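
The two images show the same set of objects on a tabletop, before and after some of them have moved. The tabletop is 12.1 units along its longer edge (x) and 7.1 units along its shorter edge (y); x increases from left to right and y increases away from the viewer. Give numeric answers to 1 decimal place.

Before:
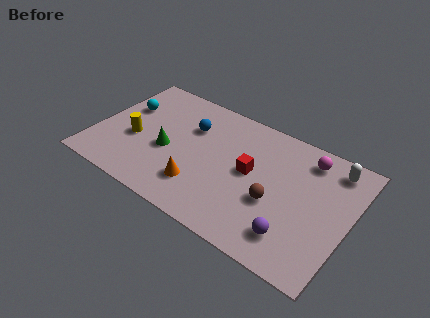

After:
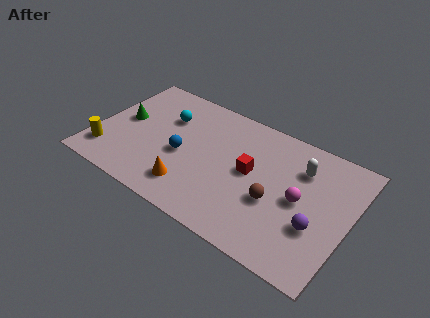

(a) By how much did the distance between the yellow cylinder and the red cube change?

+1.4

They were about 5.6 units apart before and 7.0 after — 1.4 units further apart.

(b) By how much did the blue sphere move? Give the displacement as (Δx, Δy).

(-0.1, -1.8)

The blue sphere started near (4.3, 4.9) and ended near (4.2, 3.1).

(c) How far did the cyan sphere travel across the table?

2.0

The cyan sphere was near (1.1, 4.6) before and (3.1, 4.9) after, so it travelled √(2.0² + 0.3²) ≈ 2.0 units.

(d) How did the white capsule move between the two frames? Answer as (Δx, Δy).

(-1.4, -0.8)

From the two frames, the white capsule sits at roughly (11.0, 6.0) before and (9.6, 5.2) after.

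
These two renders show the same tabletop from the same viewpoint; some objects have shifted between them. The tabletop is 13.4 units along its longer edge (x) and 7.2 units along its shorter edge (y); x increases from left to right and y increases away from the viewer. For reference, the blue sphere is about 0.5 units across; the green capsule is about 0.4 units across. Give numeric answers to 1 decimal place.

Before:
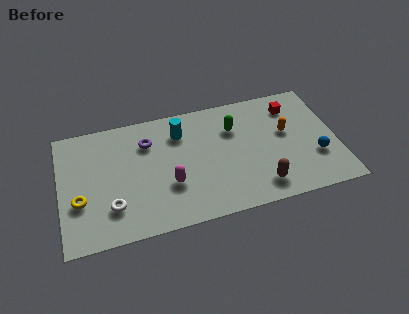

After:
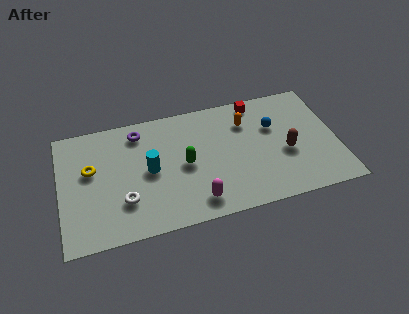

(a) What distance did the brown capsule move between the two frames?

2.2

The brown capsule moved from about (9.5, 1.3) to (10.9, 3.0), a distance of √(1.4² + 1.7²) ≈ 2.2.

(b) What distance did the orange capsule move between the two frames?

2.2

From (11.0, 4.2) to (9.1, 5.3), the orange capsule covered √(1.9² + 1.1²) ≈ 2.2 units.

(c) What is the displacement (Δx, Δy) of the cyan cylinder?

(-1.6, -1.9)

The cyan cylinder was at about (5.9, 5.5) and moved to about (4.3, 3.6).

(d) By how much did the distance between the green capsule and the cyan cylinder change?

-0.9

They were about 2.6 units apart before and 1.7 after — 0.9 units closer together.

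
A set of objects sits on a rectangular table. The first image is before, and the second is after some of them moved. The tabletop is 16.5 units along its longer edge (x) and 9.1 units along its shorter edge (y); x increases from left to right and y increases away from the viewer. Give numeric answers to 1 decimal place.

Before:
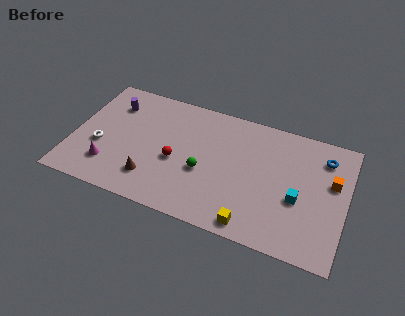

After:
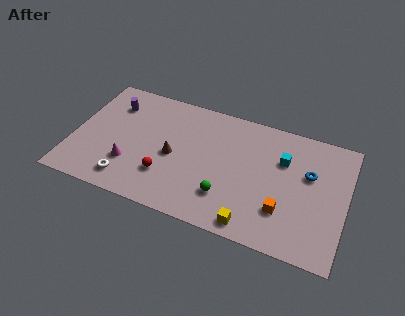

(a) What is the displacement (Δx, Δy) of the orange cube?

(-2.7, -3.0)

The orange cube was at about (15.6, 5.6) and moved to about (12.9, 2.6).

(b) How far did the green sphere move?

2.0

The green sphere was near (8.0, 3.7) before and (9.5, 2.4) after, so it travelled √(1.5² + 1.3²) ≈ 2.0 units.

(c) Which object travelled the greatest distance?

the orange cube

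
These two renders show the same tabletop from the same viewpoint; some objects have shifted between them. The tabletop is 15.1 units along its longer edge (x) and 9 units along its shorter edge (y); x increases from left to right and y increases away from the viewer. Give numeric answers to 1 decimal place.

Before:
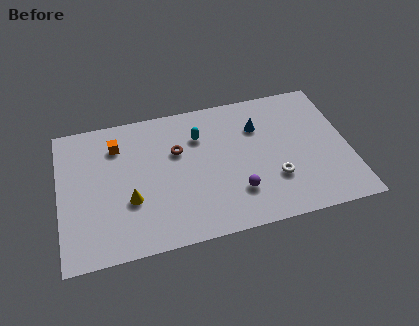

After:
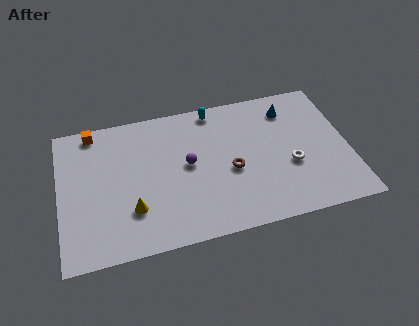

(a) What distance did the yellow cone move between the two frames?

0.6

The yellow cone was near (3.6, 3.2) before and (3.7, 2.6) after, so it travelled √(0.1² + 0.6²) ≈ 0.6 units.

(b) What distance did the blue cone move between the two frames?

1.9

From (10.5, 6.4) to (12.2, 7.2), the blue cone covered √(1.7² + 0.8²) ≈ 1.9 units.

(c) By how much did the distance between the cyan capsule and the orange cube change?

+2.1

Before: roughly 4.3 units apart; after: 6.4. That's 2.1 units further apart.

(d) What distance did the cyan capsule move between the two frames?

1.8

The cyan capsule moved from about (7.4, 6.5) to (8.3, 8.1), a distance of √(0.9² + 1.6²) ≈ 1.8.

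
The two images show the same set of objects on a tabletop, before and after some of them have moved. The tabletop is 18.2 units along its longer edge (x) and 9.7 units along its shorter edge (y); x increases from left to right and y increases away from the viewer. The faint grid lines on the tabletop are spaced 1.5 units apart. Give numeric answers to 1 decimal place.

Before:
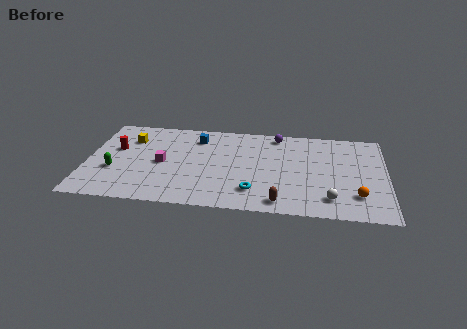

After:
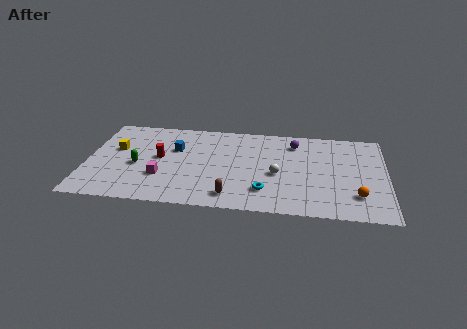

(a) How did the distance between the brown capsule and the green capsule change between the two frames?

-4.0

The distance was about 10.4 in the first image and 6.4 in the second, so they moved 4.0 units closer together.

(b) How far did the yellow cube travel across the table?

1.4

From (2.5, 7.1) to (1.7, 5.9), the yellow cube covered √(0.8² + 1.2²) ≈ 1.4 units.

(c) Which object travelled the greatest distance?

the white sphere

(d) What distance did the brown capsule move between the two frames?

2.9

From (11.8, 1.2) to (8.9, 1.5), the brown capsule covered √(2.9² + 0.3²) ≈ 2.9 units.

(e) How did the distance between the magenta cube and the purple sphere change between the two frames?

+1.3

They were about 8.0 units apart before and 9.3 after — 1.3 units further apart.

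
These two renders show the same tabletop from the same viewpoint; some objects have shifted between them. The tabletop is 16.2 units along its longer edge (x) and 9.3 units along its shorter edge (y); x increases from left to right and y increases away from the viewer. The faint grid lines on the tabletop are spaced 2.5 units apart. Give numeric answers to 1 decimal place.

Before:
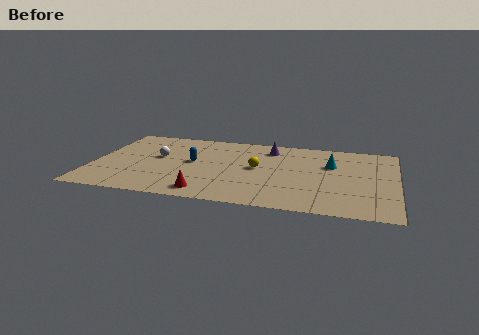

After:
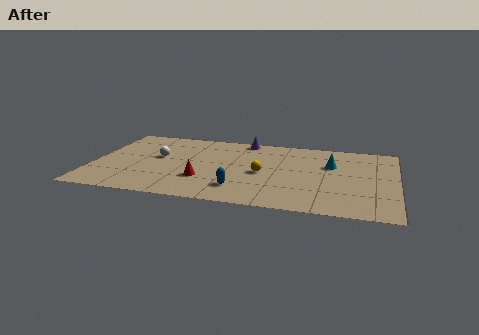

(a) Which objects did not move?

the white sphere and the cyan cone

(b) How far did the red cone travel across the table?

1.6

The red cone moved from about (6.3, 1.3) to (6.0, 2.9), a distance of √(0.3² + 1.6²) ≈ 1.6.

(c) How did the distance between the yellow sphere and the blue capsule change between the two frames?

-1.0

Before: roughly 3.5 units apart; after: 2.5. That's 1.0 units closer together.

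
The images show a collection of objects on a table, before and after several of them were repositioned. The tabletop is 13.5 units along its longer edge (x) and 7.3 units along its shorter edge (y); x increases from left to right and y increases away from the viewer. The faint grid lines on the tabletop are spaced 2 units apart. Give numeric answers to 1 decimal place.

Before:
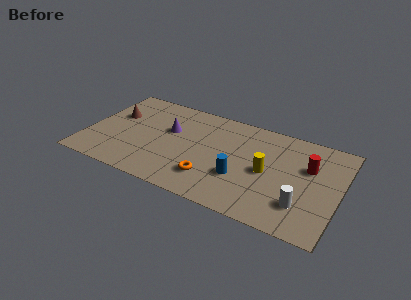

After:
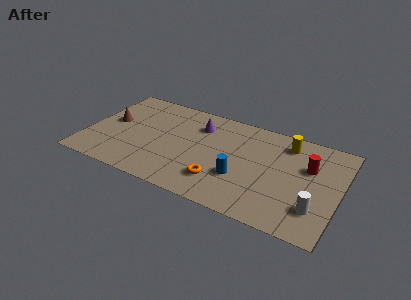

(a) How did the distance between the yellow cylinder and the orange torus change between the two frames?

+1.9

They were about 3.3 units apart before and 5.2 after — 1.9 units further apart.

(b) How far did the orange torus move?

0.5

The orange torus was near (6.9, 1.8) before and (7.4, 1.8) after, so it travelled √(0.5² + 0.0²) ≈ 0.5 units.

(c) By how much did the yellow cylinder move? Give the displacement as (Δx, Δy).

(0.8, 2.5)

From the two frames, the yellow cylinder sits at roughly (9.7, 3.5) before and (10.5, 6.0) after.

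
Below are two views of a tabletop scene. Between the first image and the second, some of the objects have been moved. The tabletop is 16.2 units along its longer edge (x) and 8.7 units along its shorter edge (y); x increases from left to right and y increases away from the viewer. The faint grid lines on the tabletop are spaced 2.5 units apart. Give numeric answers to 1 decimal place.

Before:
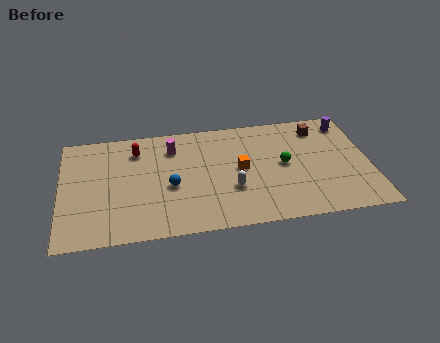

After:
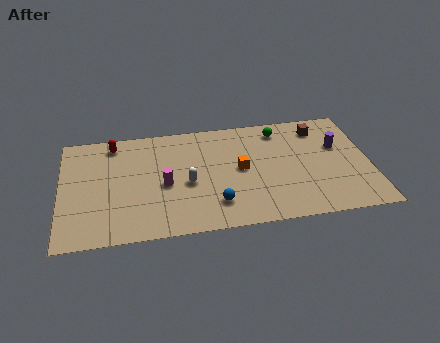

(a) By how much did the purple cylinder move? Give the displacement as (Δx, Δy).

(-0.6, -1.8)

The purple cylinder was at about (15.2, 7.3) and moved to about (14.6, 5.5).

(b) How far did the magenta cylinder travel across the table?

2.8

From (5.9, 6.7) to (5.4, 3.9), the magenta cylinder covered √(0.5² + 2.8²) ≈ 2.8 units.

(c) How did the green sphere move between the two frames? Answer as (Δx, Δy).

(-0.1, 2.8)

From the two frames, the green sphere sits at roughly (11.7, 4.5) before and (11.6, 7.3) after.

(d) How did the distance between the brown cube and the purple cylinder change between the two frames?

+0.3

The distance was about 1.5 in the first image and 1.8 in the second, so they moved 0.3 units further apart.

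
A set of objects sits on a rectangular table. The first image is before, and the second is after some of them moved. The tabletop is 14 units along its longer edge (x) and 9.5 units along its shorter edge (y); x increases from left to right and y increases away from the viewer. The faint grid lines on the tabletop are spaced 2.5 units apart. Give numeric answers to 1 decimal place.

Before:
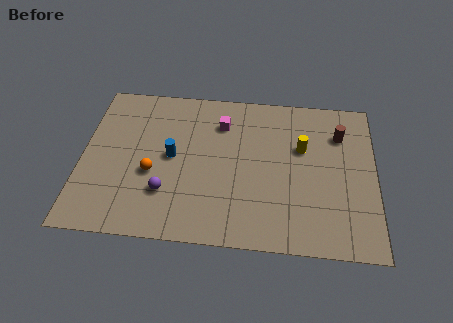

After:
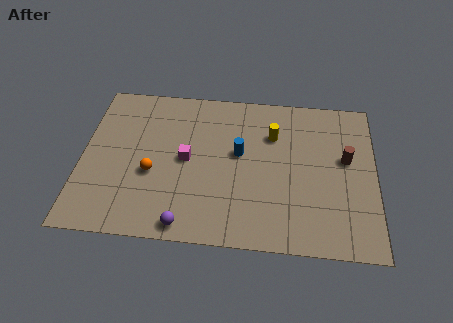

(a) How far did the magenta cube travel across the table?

2.9

The magenta cube moved from about (6.6, 7.2) to (5.0, 4.8), a distance of √(1.6² + 2.4²) ≈ 2.9.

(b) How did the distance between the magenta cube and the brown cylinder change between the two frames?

+1.9

The distance was about 5.7 in the first image and 7.6 in the second, so they moved 1.9 units further apart.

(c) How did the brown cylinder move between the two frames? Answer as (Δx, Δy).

(0.3, -1.5)

The brown cylinder started near (12.3, 7.0) and ended near (12.6, 5.5).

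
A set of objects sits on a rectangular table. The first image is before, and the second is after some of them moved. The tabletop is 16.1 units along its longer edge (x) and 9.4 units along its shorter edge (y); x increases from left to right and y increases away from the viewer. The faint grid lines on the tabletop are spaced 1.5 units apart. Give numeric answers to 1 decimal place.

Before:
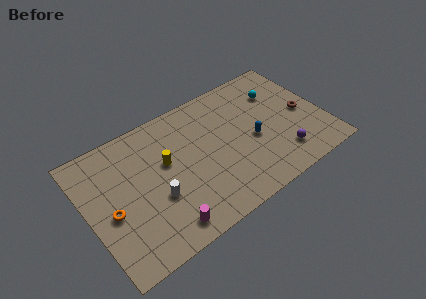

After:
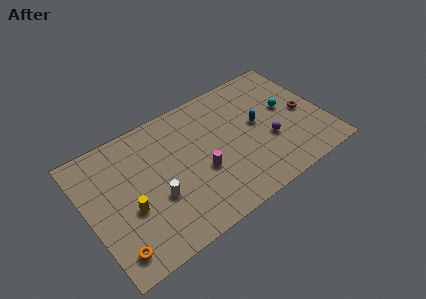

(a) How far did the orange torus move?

2.6

The orange torus moved from about (1.4, 4.1) to (1.2, 1.5), a distance of √(0.2² + 2.6²) ≈ 2.6.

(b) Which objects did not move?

the brown torus and the white cylinder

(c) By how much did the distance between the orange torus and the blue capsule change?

+1.3

They were about 9.8 units apart before and 11.1 after — 1.3 units further apart.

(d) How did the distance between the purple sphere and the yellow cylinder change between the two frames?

+1.4

Before: roughly 8.2 units apart; after: 9.6. That's 1.4 units further apart.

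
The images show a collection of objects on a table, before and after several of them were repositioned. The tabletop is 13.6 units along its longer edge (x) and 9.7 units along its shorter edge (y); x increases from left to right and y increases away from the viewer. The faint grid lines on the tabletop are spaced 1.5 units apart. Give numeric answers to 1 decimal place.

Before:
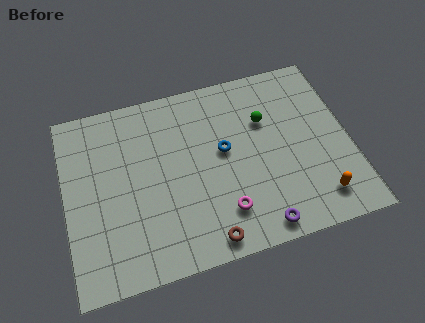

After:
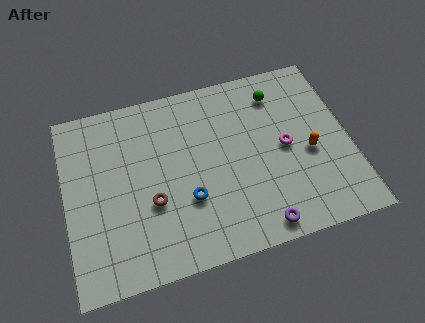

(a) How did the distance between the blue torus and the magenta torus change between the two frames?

+1.8

They were about 3.2 units apart before and 5.0 after — 1.8 units further apart.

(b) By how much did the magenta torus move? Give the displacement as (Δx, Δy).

(3.2, 2.6)

The magenta torus started near (7.3, 2.2) and ended near (10.5, 4.8).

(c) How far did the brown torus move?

3.5

From (6.4, 1.0) to (4.0, 3.6), the brown torus covered √(2.4² + 2.6²) ≈ 3.5 units.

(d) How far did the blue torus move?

2.8

From (7.6, 5.4) to (5.7, 3.3), the blue torus covered √(1.9² + 2.1²) ≈ 2.8 units.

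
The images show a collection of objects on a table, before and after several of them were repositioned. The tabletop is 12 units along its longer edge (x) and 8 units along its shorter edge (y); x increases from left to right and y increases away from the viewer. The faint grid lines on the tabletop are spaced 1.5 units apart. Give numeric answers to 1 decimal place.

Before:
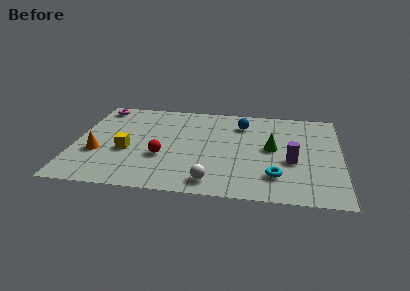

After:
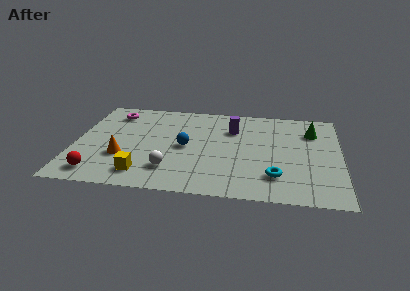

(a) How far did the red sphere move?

3.3

The red sphere was near (4.0, 2.9) before and (1.2, 1.2) after, so it travelled √(2.8² + 1.7²) ≈ 3.3 units.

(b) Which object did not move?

the cyan torus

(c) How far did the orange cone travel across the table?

1.1

The orange cone was near (1.1, 2.9) before and (2.2, 2.7) after, so it travelled √(1.1² + 0.2²) ≈ 1.1 units.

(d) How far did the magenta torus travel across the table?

0.9

The magenta torus moved from about (0.9, 7.0) to (1.6, 6.5), a distance of √(0.7² + 0.5²) ≈ 0.9.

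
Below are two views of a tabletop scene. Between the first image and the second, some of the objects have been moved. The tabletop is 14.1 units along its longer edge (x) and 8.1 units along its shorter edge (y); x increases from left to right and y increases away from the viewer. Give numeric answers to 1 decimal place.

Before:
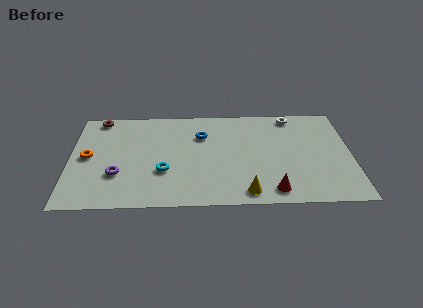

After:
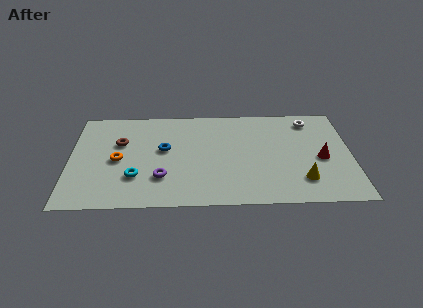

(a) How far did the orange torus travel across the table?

1.5

The orange torus moved from about (0.9, 4.1) to (2.4, 3.8), a distance of √(1.5² + 0.3²) ≈ 1.5.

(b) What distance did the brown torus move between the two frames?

2.4

The brown torus moved from about (1.4, 7.3) to (2.5, 5.2), a distance of √(1.1² + 2.1²) ≈ 2.4.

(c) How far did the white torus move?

1.0

The white torus moved from about (11.2, 7.2) to (12.1, 6.8), a distance of √(0.9² + 0.4²) ≈ 1.0.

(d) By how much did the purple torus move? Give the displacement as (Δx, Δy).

(2.2, -0.3)

The purple torus started near (2.4, 2.6) and ended near (4.6, 2.3).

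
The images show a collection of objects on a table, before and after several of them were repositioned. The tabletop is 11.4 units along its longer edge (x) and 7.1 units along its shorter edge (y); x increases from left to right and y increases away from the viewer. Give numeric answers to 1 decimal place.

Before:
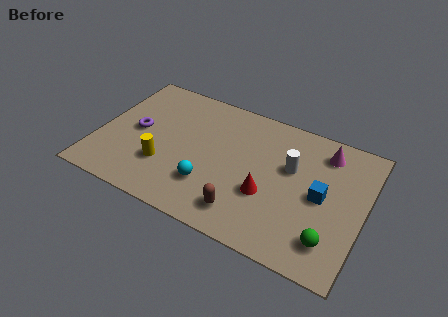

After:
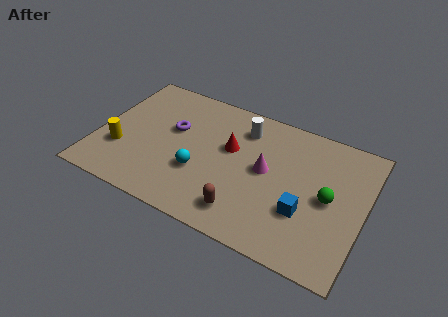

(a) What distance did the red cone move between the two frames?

2.5

The red cone moved from about (7.4, 2.6) to (5.6, 4.3), a distance of √(1.8² + 1.7²) ≈ 2.5.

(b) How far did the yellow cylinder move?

1.9

The yellow cylinder moved from about (3.0, 2.2) to (1.1, 2.3), a distance of √(1.9² + 0.1²) ≈ 1.9.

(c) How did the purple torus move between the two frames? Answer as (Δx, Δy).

(1.5, 0.7)

The purple torus started near (1.6, 3.6) and ended near (3.1, 4.3).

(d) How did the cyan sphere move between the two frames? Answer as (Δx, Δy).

(-0.5, 0.5)

The cyan sphere was at about (5.0, 2.0) and moved to about (4.5, 2.5).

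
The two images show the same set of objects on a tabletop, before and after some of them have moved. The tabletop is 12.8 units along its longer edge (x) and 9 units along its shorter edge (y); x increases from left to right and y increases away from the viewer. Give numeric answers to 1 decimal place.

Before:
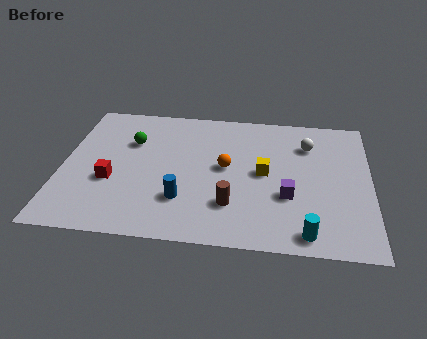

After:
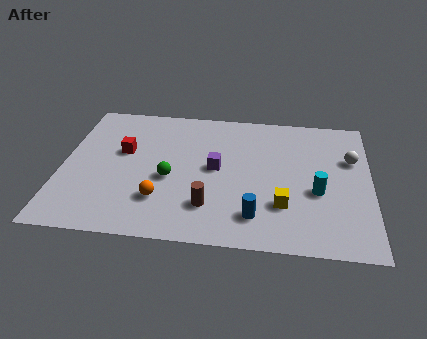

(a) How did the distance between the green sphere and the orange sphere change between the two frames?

-2.8

The distance was about 4.2 in the first image and 1.4 in the second, so they moved 2.8 units closer together.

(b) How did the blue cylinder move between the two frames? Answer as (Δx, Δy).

(3.0, -0.7)

From the two frames, the blue cylinder sits at roughly (5.1, 2.5) before and (8.1, 1.8) after.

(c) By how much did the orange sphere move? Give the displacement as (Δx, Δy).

(-2.6, -2.4)

The orange sphere was at about (6.8, 4.8) and moved to about (4.2, 2.4).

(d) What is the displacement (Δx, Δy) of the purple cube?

(-3.0, 1.5)

From the two frames, the purple cube sits at roughly (9.4, 3.2) before and (6.4, 4.7) after.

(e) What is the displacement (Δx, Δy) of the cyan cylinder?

(0.4, 2.6)

From the two frames, the cyan cylinder sits at roughly (10.2, 1.0) before and (10.6, 3.6) after.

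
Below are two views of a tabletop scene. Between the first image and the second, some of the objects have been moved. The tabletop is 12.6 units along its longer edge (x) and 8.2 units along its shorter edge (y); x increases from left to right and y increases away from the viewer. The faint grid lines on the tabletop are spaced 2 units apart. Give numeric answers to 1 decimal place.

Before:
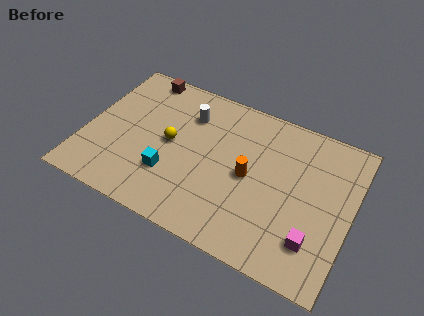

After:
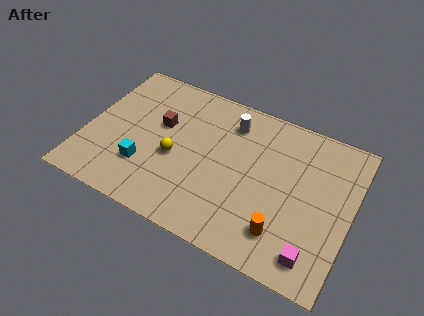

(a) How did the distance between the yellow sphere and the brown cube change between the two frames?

-2.0

The distance was about 3.7 in the first image and 1.7 in the second, so they moved 2.0 units closer together.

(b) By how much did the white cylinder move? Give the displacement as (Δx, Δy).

(2.0, 0.4)

From the two frames, the white cylinder sits at roughly (4.6, 6.1) before and (6.6, 6.5) after.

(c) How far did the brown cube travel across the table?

2.7

From (2.1, 7.4) to (3.4, 5.0), the brown cube covered √(1.3² + 2.4²) ≈ 2.7 units.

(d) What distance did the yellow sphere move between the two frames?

0.8

The yellow sphere was near (4.0, 4.2) before and (4.3, 3.5) after, so it travelled √(0.3² + 0.7²) ≈ 0.8 units.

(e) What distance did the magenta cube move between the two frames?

0.7

The magenta cube moved from about (11.1, 2.0) to (11.2, 1.3), a distance of √(0.1² + 0.7²) ≈ 0.7.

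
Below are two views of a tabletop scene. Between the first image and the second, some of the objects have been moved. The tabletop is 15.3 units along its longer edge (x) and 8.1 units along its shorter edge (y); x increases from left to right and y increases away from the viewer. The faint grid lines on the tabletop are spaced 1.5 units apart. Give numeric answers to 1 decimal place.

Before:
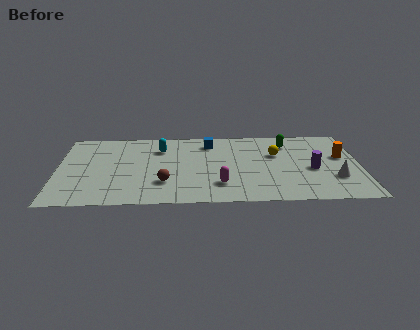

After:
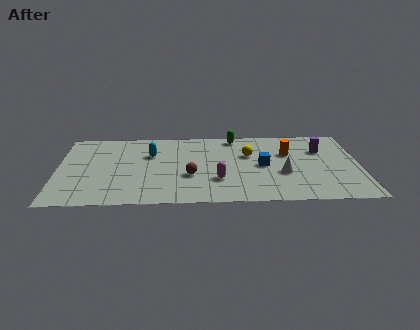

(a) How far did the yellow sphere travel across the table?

1.4

From (11.1, 5.2) to (9.7, 5.2), the yellow sphere covered √(1.4² + 0.0²) ≈ 1.4 units.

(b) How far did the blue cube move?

3.7

The blue cube moved from about (7.7, 6.6) to (10.4, 4.0), a distance of √(2.7² + 2.6²) ≈ 3.7.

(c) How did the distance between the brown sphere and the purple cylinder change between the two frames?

-0.4

The distance was about 7.6 in the first image and 7.2 in the second, so they moved 0.4 units closer together.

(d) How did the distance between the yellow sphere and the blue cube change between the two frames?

-2.3

The distance was about 3.7 in the first image and 1.4 in the second, so they moved 2.3 units closer together.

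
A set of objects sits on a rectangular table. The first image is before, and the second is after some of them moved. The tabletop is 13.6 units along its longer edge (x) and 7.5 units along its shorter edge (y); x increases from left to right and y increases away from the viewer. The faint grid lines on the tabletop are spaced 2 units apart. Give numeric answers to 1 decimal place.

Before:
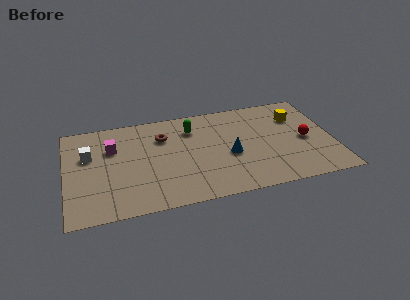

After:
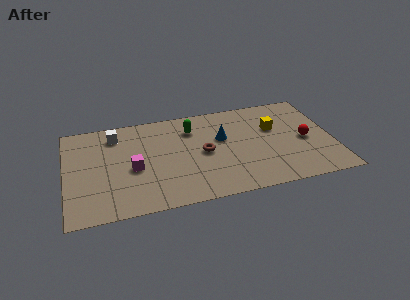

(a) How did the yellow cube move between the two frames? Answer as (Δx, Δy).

(-1.2, -0.6)

The yellow cube was at about (11.9, 5.4) and moved to about (10.7, 4.8).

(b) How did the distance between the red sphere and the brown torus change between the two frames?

-2.2

Before: roughly 7.4 units apart; after: 5.2. That's 2.2 units closer together.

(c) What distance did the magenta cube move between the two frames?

2.1

The magenta cube was near (2.4, 5.1) before and (3.4, 3.3) after, so it travelled √(1.0² + 1.8²) ≈ 2.1 units.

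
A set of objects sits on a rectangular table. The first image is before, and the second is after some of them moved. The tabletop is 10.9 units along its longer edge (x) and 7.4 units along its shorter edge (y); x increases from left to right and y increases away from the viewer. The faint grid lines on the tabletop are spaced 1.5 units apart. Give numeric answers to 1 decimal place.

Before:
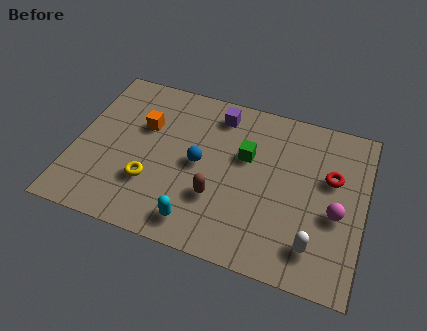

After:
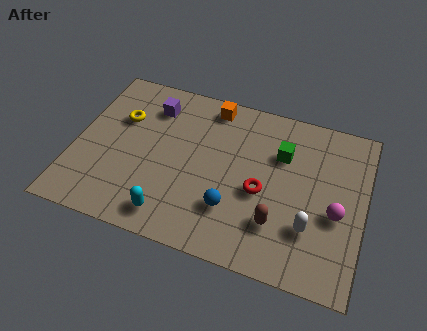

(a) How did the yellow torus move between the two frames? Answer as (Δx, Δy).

(-1.4, 2.6)

From the two frames, the yellow torus sits at roughly (3.0, 2.3) before and (1.6, 4.9) after.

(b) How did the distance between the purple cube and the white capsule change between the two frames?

+1.1

The distance was about 6.2 in the first image and 7.3 in the second, so they moved 1.1 units further apart.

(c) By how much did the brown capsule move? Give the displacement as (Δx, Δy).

(2.3, -0.4)

The brown capsule started near (5.5, 2.4) and ended near (7.8, 2.0).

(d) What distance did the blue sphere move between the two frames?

2.1

The blue sphere moved from about (4.7, 3.7) to (6.1, 2.1), a distance of √(1.4² + 1.6²) ≈ 2.1.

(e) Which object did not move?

the magenta sphere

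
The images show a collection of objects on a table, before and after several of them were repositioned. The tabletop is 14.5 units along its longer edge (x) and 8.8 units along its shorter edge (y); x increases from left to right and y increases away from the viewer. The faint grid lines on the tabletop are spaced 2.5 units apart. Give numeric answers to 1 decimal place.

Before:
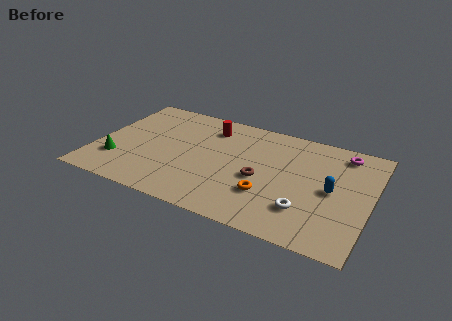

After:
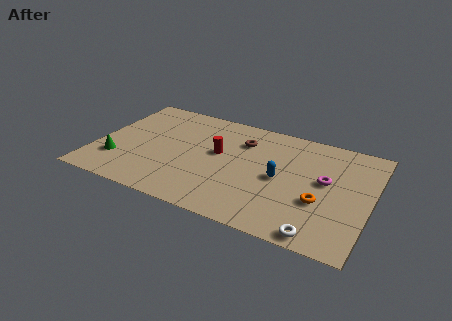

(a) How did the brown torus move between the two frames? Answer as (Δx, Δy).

(-1.3, 2.7)

The brown torus started near (8.8, 3.8) and ended near (7.5, 6.5).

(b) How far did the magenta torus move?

2.7

The magenta torus was near (12.8, 7.5) before and (12.1, 4.9) after, so it travelled √(0.7² + 2.6²) ≈ 2.7 units.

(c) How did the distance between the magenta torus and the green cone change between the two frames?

-1.5

They were about 12.6 units apart before and 11.1 after — 1.5 units closer together.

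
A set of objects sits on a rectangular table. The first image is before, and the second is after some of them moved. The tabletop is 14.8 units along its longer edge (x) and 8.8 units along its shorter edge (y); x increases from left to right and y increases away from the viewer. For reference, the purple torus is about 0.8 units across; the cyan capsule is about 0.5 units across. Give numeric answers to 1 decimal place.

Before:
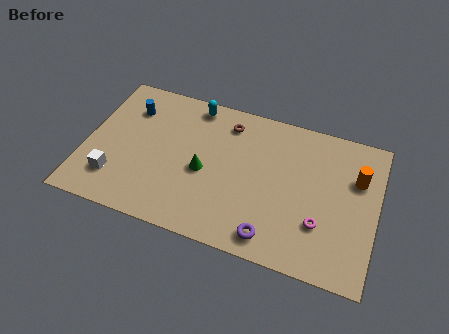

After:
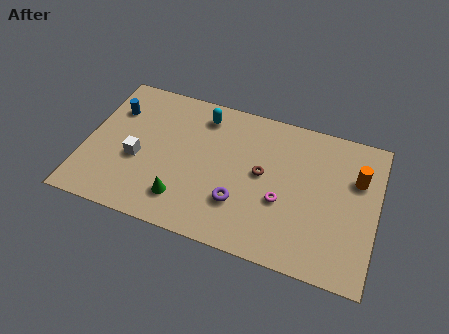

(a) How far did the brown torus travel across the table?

3.2

From (7.0, 7.2) to (9.0, 4.7), the brown torus covered √(2.0² + 2.5²) ≈ 3.2 units.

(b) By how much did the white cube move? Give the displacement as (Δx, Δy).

(1.0, 1.5)

From the two frames, the white cube sits at roughly (1.7, 2.1) before and (2.7, 3.6) after.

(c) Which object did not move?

the orange cylinder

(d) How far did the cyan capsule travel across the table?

0.7

From (5.2, 7.8) to (5.7, 7.3), the cyan capsule covered √(0.5² + 0.5²) ≈ 0.7 units.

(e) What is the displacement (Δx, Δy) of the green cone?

(-0.9, -2.0)

The green cone was at about (6.1, 3.9) and moved to about (5.2, 1.9).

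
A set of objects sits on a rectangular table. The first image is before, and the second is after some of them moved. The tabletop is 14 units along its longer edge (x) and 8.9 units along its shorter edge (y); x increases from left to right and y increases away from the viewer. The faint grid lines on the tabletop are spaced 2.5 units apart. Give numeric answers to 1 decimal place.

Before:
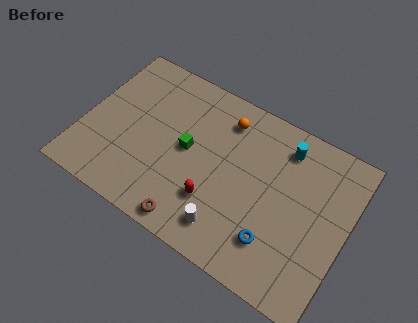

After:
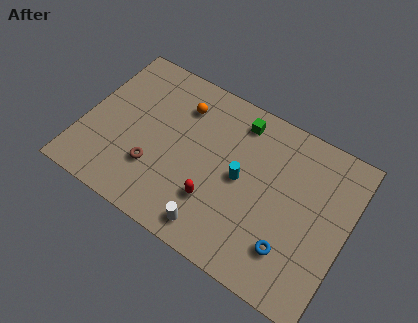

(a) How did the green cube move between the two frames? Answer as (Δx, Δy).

(2.3, 2.9)

The green cube was at about (5.5, 4.6) and moved to about (7.8, 7.5).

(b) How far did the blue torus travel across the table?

0.8

From (10.6, 2.2) to (11.4, 2.2), the blue torus covered √(0.8² + 0.0²) ≈ 0.8 units.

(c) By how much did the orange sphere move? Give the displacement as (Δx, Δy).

(-2.3, -0.4)

The orange sphere was at about (7.1, 7.2) and moved to about (4.8, 6.8).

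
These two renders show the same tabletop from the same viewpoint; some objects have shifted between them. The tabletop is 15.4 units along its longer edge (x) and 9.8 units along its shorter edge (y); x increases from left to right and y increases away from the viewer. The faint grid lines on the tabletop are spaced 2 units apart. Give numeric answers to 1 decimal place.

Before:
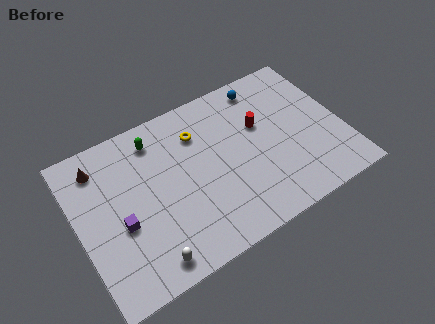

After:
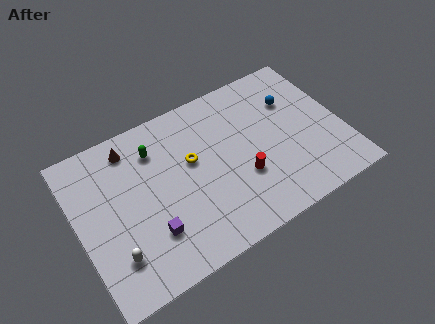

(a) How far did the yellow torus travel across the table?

1.6

From (7.3, 7.3) to (6.7, 5.8), the yellow torus covered √(0.6² + 1.5²) ≈ 1.6 units.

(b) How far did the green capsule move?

0.6

The green capsule was near (4.9, 8.1) before and (4.8, 7.5) after, so it travelled √(0.1² + 0.6²) ≈ 0.6 units.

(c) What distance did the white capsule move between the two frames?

2.1

The white capsule was near (3.4, 1.2) before and (1.7, 2.4) after, so it travelled √(1.7² + 1.2²) ≈ 2.1 units.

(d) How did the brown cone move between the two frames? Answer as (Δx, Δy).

(1.9, 0.3)

The brown cone was at about (1.6, 8.0) and moved to about (3.5, 8.3).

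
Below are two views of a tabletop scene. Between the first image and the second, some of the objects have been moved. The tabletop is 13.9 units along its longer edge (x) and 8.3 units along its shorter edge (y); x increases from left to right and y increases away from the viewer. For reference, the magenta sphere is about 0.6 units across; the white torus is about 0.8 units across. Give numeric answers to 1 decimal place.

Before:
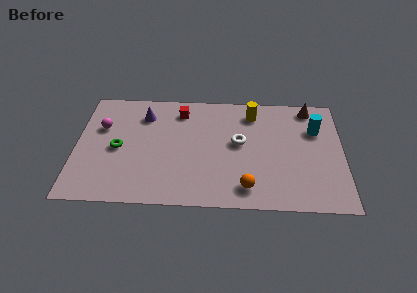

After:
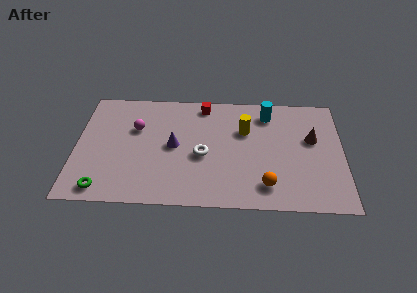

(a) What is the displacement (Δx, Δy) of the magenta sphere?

(1.8, 0.0)

From the two frames, the magenta sphere sits at roughly (1.3, 5.4) before and (3.1, 5.4) after.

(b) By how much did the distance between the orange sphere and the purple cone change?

-1.9

Before: roughly 7.4 units apart; after: 5.5. That's 1.9 units closer together.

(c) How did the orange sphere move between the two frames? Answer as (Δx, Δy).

(1.0, 0.2)

From the two frames, the orange sphere sits at roughly (8.9, 1.4) before and (9.9, 1.6) after.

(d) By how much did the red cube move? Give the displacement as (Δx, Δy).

(1.2, 0.5)

The red cube started near (5.4, 6.8) and ended near (6.6, 7.3).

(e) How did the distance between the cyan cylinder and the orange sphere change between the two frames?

-0.4

They were about 5.6 units apart before and 5.2 after — 0.4 units closer together.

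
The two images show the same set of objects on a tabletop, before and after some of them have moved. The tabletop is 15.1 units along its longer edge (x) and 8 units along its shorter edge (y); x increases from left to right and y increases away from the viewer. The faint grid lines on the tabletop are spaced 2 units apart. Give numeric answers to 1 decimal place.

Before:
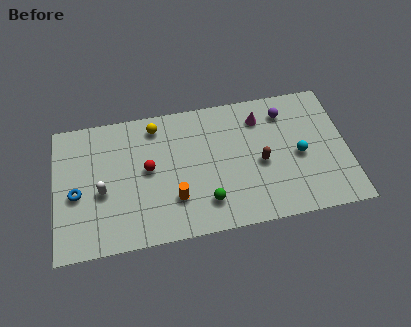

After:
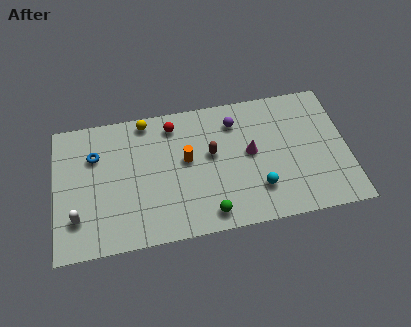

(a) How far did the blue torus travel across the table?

2.3

The blue torus was near (1.1, 3.5) before and (2.1, 5.6) after, so it travelled √(1.0² + 2.1²) ≈ 2.3 units.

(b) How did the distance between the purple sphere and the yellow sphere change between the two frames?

-2.0

Before: roughly 6.7 units apart; after: 4.7. That's 2.0 units closer together.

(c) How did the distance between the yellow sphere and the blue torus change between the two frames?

-2.2

Before: roughly 5.3 units apart; after: 3.1. That's 2.2 units closer together.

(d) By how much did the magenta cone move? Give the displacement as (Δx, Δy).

(-0.6, -2.0)

The magenta cone started near (10.7, 6.3) and ended near (10.1, 4.3).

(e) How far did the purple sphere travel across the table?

2.6

The purple sphere was near (12.0, 6.4) before and (9.4, 6.3) after, so it travelled √(2.6² + 0.1²) ≈ 2.6 units.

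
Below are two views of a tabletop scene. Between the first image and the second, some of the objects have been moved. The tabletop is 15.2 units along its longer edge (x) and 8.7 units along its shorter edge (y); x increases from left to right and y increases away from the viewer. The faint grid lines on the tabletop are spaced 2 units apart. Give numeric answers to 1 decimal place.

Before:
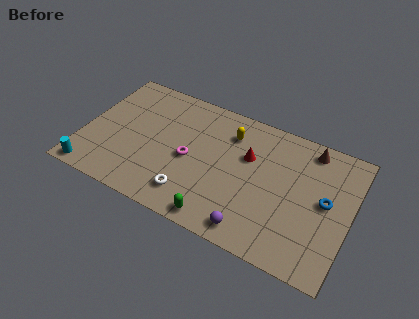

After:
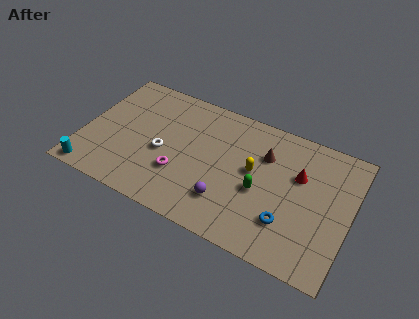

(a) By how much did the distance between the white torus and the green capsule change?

+3.7

The distance was about 1.9 in the first image and 5.6 in the second, so they moved 3.7 units further apart.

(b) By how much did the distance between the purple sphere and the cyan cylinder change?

-1.5

The distance was about 9.2 in the first image and 7.7 in the second, so they moved 1.5 units closer together.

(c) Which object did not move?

the cyan cylinder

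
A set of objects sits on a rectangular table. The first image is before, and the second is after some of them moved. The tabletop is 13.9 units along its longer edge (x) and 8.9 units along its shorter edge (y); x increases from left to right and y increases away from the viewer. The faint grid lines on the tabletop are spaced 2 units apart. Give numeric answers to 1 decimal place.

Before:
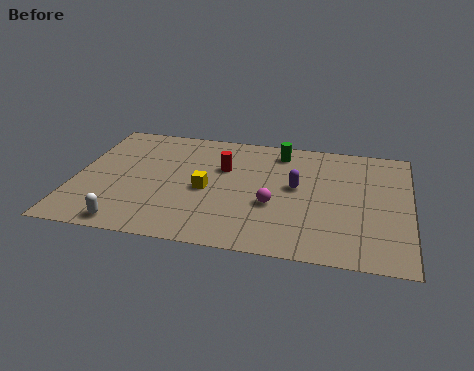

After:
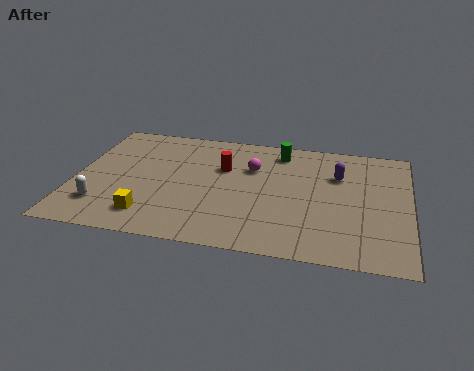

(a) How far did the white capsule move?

1.7

The white capsule was near (2.5, 0.9) before and (1.3, 2.1) after, so it travelled √(1.2² + 1.2²) ≈ 1.7 units.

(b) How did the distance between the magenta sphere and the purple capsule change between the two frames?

+1.9

They were about 1.7 units apart before and 3.6 after — 1.9 units further apart.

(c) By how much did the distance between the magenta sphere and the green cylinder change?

-2.2

They were about 4.1 units apart before and 1.9 after — 2.2 units closer together.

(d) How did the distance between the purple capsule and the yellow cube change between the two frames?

+5.0

They were about 3.8 units apart before and 8.8 after — 5.0 units further apart.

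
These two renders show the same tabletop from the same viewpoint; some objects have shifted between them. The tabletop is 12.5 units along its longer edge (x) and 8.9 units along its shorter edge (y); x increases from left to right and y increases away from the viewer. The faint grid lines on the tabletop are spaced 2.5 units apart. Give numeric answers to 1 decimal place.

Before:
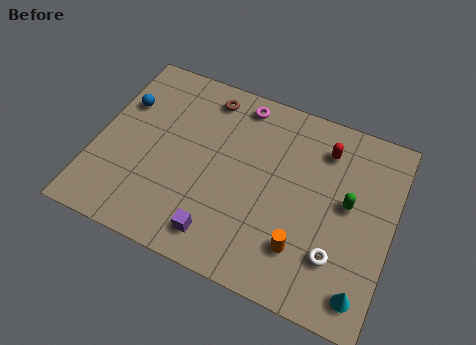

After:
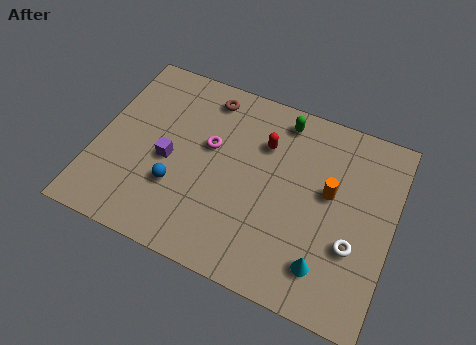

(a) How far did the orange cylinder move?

3.0

From (9.0, 2.2) to (9.8, 5.1), the orange cylinder covered √(0.8² + 2.9²) ≈ 3.0 units.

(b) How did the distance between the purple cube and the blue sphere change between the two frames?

-5.4

Before: roughly 6.6 units apart; after: 1.2. That's 5.4 units closer together.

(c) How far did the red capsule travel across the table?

2.6

From (9.4, 7.0) to (6.9, 6.3), the red capsule covered √(2.5² + 0.7²) ≈ 2.6 units.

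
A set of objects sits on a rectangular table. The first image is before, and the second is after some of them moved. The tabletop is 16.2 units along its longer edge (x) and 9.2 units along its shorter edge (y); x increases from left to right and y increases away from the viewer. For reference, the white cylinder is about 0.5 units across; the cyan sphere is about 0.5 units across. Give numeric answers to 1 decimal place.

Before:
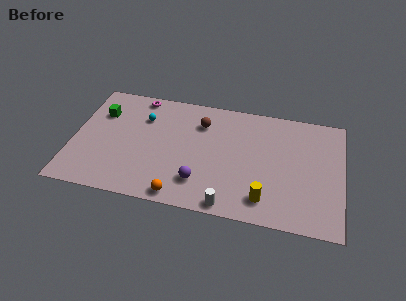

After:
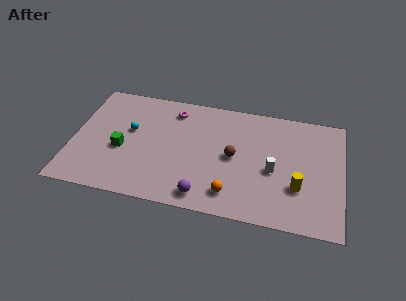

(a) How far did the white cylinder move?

4.1

From (9.6, 0.8) to (12.1, 4.0), the white cylinder covered √(2.5² + 3.2²) ≈ 4.1 units.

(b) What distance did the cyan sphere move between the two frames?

1.4

The cyan sphere moved from about (4.1, 6.6) to (3.4, 5.4), a distance of √(0.7² + 1.2²) ≈ 1.4.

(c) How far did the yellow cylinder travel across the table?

2.3

The yellow cylinder moved from about (11.7, 1.7) to (13.6, 3.0), a distance of √(1.9² + 1.3²) ≈ 2.3.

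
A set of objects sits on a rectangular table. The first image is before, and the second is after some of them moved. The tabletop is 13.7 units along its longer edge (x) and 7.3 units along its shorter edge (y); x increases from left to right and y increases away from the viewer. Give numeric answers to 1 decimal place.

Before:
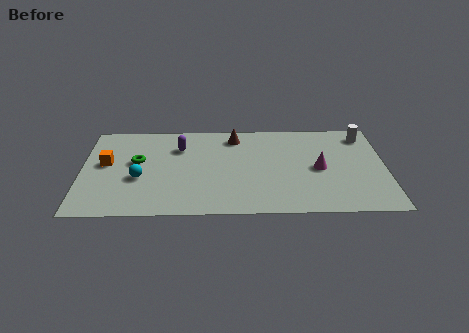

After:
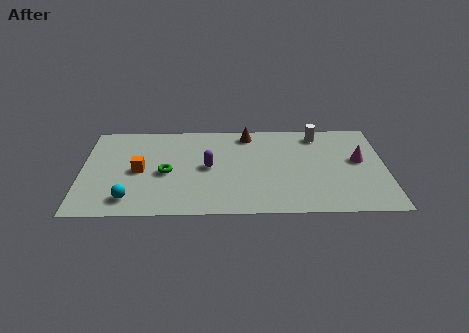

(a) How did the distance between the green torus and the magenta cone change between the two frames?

+0.5

The distance was about 8.2 in the first image and 8.7 in the second, so they moved 0.5 units further apart.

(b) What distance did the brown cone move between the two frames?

0.6

The brown cone moved from about (6.9, 6.1) to (7.5, 6.3), a distance of √(0.6² + 0.2²) ≈ 0.6.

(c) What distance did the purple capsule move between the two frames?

2.1

The purple capsule was near (4.4, 5.3) before and (5.7, 3.7) after, so it travelled √(1.3² + 1.6²) ≈ 2.1 units.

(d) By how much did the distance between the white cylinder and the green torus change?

-3.0

Before: roughly 10.5 units apart; after: 7.5. That's 3.0 units closer together.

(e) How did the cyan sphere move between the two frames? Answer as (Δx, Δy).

(-0.4, -1.6)

From the two frames, the cyan sphere sits at roughly (2.6, 2.9) before and (2.2, 1.3) after.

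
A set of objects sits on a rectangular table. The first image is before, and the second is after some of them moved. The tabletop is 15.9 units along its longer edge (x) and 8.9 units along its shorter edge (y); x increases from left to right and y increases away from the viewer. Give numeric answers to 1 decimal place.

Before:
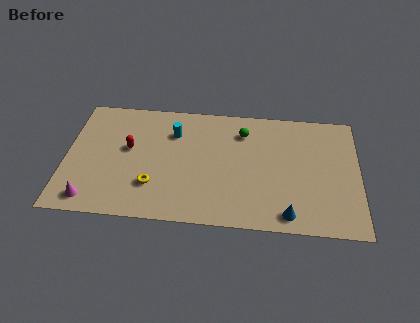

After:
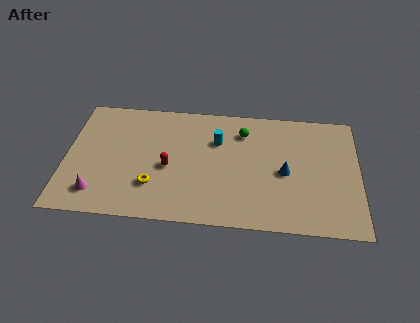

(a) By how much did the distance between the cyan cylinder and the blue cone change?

-4.1

Before: roughly 8.3 units apart; after: 4.2. That's 4.1 units closer together.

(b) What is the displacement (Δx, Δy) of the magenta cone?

(0.3, 0.5)

The magenta cone started near (1.5, 1.2) and ended near (1.8, 1.7).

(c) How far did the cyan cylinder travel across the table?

2.4

The cyan cylinder was near (5.8, 6.5) before and (8.2, 6.1) after, so it travelled √(2.4² + 0.4²) ≈ 2.4 units.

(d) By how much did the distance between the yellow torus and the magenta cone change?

-0.4

The distance was about 3.5 in the first image and 3.1 in the second, so they moved 0.4 units closer together.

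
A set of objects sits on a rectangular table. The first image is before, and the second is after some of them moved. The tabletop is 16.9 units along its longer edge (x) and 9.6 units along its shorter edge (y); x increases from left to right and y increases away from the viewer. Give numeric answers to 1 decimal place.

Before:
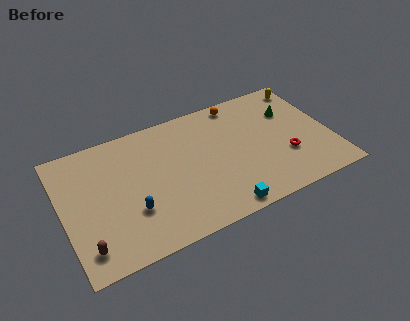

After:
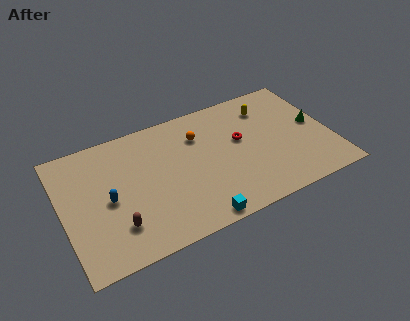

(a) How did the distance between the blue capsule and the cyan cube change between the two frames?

+0.6

Before: roughly 5.7 units apart; after: 6.3. That's 0.6 units further apart.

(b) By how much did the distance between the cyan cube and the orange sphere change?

-1.7

The distance was about 8.0 in the first image and 6.3 in the second, so they moved 1.7 units closer together.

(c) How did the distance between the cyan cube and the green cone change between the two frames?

+1.3

The distance was about 7.8 in the first image and 9.1 in the second, so they moved 1.3 units further apart.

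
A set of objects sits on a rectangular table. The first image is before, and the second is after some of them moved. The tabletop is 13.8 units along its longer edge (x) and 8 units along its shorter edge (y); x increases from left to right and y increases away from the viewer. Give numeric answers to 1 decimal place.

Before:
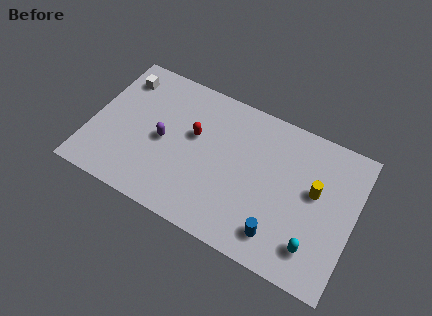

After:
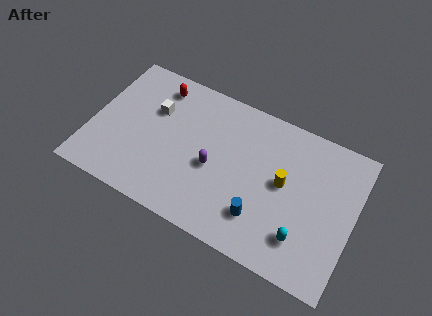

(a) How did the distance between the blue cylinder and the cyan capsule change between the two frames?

+0.4

The distance was about 1.8 in the first image and 2.2 in the second, so they moved 0.4 units further apart.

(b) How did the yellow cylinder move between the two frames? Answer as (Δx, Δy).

(-1.6, -0.3)

The yellow cylinder was at about (11.7, 4.6) and moved to about (10.1, 4.3).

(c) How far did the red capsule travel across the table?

2.9

From (5.3, 4.8) to (3.1, 6.7), the red capsule covered √(2.2² + 1.9²) ≈ 2.9 units.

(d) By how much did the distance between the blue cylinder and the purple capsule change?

-3.7

The distance was about 6.8 in the first image and 3.1 in the second, so they moved 3.7 units closer together.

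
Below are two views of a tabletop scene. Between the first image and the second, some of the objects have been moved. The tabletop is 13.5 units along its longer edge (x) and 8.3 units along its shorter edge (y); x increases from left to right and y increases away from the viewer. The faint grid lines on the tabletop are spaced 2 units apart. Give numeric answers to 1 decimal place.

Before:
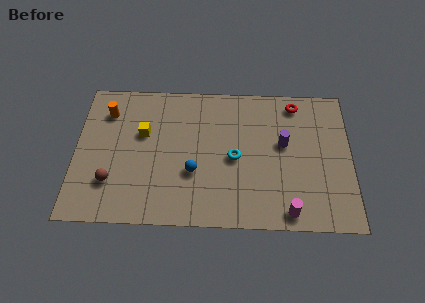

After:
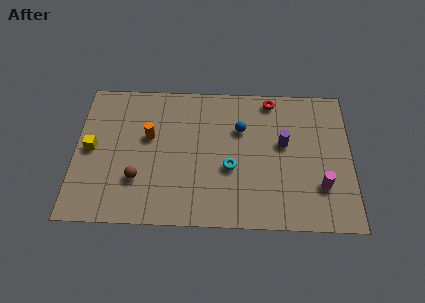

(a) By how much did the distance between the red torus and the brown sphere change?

-2.1

They were about 10.2 units apart before and 8.1 after — 2.1 units closer together.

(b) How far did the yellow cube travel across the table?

2.7

The yellow cube moved from about (3.3, 5.2) to (0.8, 4.2), a distance of √(2.5² + 1.0²) ≈ 2.7.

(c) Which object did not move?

the purple cylinder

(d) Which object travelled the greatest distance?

the blue sphere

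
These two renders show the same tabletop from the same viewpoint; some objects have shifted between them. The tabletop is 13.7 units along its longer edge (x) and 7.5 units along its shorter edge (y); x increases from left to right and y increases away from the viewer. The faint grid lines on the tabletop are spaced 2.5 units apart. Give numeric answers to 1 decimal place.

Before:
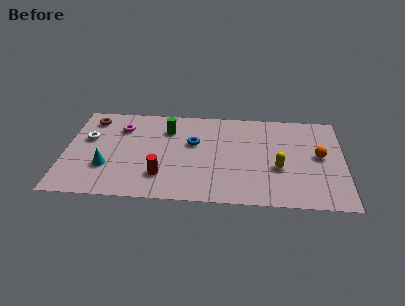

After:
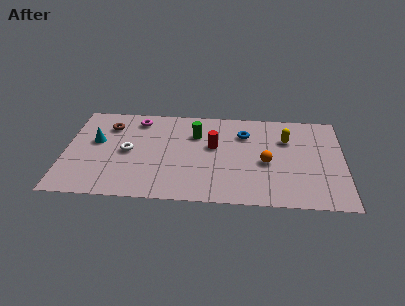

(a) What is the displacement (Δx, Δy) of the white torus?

(2.0, -0.9)

The white torus started near (1.1, 4.6) and ended near (3.1, 3.7).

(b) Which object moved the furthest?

the red cylinder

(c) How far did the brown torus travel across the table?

1.0

The brown torus moved from about (1.2, 6.2) to (2.1, 5.7), a distance of √(0.9² + 0.5²) ≈ 1.0.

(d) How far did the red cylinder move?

3.5

The red cylinder was near (4.8, 1.9) before and (7.3, 4.4) after, so it travelled √(2.5² + 2.5²) ≈ 3.5 units.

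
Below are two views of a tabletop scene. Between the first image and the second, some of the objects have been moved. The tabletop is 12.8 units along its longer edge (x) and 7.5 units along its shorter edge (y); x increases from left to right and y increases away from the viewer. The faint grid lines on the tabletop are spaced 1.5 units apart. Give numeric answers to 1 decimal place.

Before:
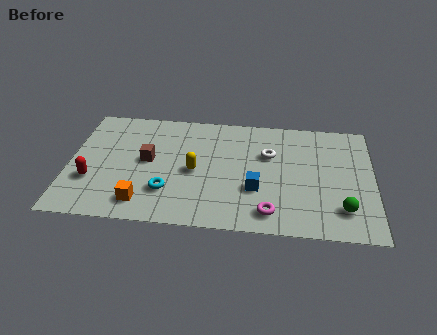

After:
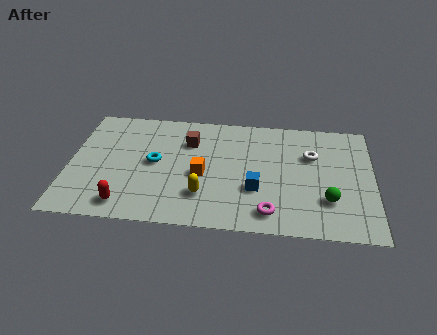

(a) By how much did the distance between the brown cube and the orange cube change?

-0.5

They were about 2.7 units apart before and 2.2 after — 0.5 units closer together.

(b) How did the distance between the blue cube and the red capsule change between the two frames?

-1.3

The distance was about 6.9 in the first image and 5.6 in the second, so they moved 1.3 units closer together.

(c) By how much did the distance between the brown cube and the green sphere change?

-1.8

Before: roughly 8.5 units apart; after: 6.7. That's 1.8 units closer together.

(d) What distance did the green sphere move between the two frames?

0.8

The green sphere moved from about (11.5, 1.7) to (10.9, 2.2), a distance of √(0.6² + 0.5²) ≈ 0.8.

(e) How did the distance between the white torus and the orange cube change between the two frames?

-1.4

The distance was about 6.3 in the first image and 4.9 in the second, so they moved 1.4 units closer together.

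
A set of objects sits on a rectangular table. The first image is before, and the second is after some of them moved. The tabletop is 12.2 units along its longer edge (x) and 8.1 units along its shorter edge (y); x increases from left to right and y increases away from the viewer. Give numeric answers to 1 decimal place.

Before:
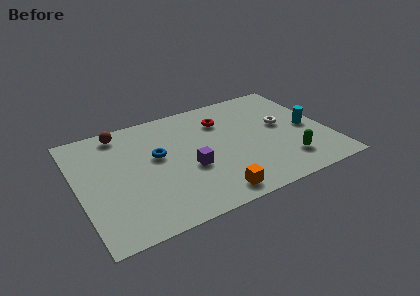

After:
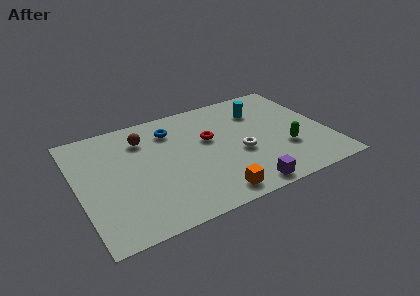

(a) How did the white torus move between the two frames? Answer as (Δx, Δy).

(-2.3, -1.2)

From the two frames, the white torus sits at roughly (10.1, 4.5) before and (7.8, 3.3) after.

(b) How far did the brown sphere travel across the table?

1.3

From (2.4, 7.1) to (3.4, 6.2), the brown sphere covered √(1.0² + 0.9²) ≈ 1.3 units.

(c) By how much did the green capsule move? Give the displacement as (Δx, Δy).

(0.1, 0.9)

The green capsule was at about (9.9, 1.8) and moved to about (10.0, 2.7).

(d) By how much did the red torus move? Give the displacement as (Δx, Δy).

(-0.8, -1.1)

The red torus started near (7.3, 6.0) and ended near (6.5, 4.9).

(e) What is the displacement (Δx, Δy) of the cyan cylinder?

(-2.1, 2.2)

The cyan cylinder started near (11.3, 3.8) and ended near (9.2, 6.0).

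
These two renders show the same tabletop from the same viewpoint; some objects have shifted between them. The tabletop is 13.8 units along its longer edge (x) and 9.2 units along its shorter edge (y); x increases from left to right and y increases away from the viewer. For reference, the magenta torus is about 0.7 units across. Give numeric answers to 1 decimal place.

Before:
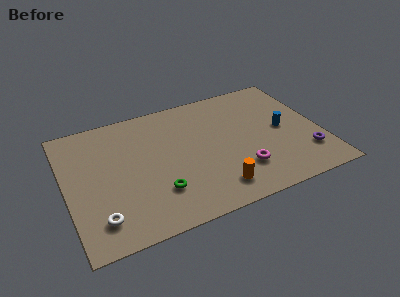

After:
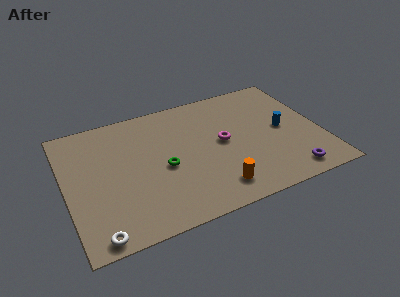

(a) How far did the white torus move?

1.0

The white torus moved from about (1.5, 1.8) to (1.3, 0.8), a distance of √(0.2² + 1.0²) ≈ 1.0.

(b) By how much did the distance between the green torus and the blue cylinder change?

-0.8

They were about 7.4 units apart before and 6.6 after — 0.8 units closer together.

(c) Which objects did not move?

the blue cylinder and the orange cylinder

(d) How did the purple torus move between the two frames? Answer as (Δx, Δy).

(-1.1, -1.1)

The purple torus was at about (12.8, 2.3) and moved to about (11.7, 1.2).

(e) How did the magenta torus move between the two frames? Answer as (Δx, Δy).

(-0.7, 2.4)

From the two frames, the magenta torus sits at roughly (9.2, 2.4) before and (8.5, 4.8) after.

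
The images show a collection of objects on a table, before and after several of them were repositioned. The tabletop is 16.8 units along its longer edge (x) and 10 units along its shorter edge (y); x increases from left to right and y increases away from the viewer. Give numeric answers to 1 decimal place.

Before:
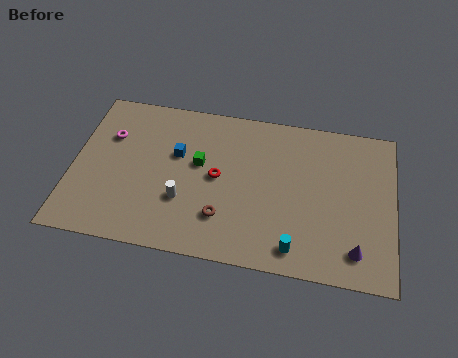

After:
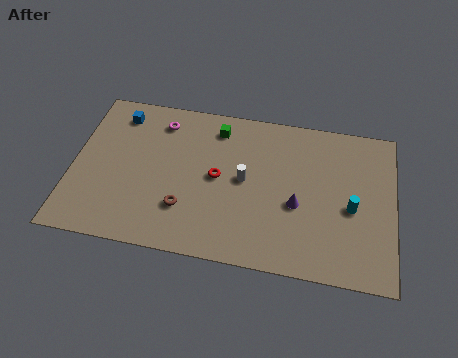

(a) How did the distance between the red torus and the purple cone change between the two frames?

-3.7

Before: roughly 8.0 units apart; after: 4.3. That's 3.7 units closer together.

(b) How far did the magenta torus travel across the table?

3.0

From (1.8, 6.8) to (4.4, 8.2), the magenta torus covered √(2.6² + 1.4²) ≈ 3.0 units.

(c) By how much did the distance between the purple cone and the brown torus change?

-1.0

They were about 6.9 units apart before and 5.9 after — 1.0 units closer together.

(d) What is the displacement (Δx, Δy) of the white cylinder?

(3.1, 1.9)

The white cylinder started near (5.9, 3.3) and ended near (9.0, 5.2).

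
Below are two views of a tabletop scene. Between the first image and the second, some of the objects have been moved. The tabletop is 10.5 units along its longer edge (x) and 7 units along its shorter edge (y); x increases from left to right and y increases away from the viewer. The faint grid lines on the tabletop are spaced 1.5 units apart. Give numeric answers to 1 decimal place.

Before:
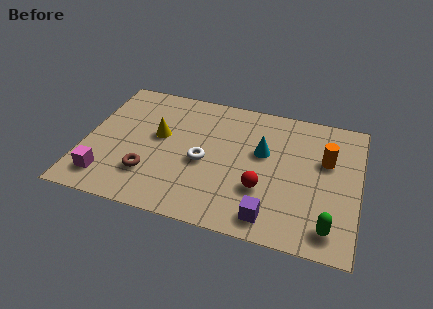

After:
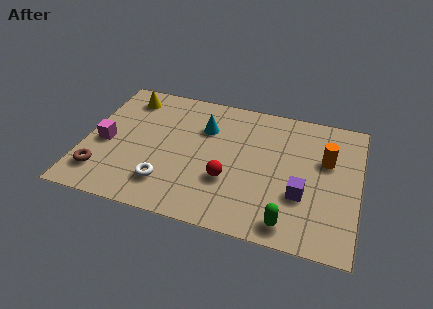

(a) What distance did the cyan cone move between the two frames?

2.4

The cyan cone was near (6.8, 4.2) before and (4.5, 4.9) after, so it travelled √(2.3² + 0.7²) ≈ 2.4 units.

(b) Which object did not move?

the orange cylinder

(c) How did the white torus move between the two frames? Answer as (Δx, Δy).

(-1.3, -1.5)

From the two frames, the white torus sits at roughly (4.6, 3.1) before and (3.3, 1.6) after.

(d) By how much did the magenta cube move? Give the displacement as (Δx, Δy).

(-0.2, 1.8)

From the two frames, the magenta cube sits at roughly (1.0, 1.3) before and (0.8, 3.1) after.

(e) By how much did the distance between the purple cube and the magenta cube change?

+1.3

They were about 6.3 units apart before and 7.6 after — 1.3 units further apart.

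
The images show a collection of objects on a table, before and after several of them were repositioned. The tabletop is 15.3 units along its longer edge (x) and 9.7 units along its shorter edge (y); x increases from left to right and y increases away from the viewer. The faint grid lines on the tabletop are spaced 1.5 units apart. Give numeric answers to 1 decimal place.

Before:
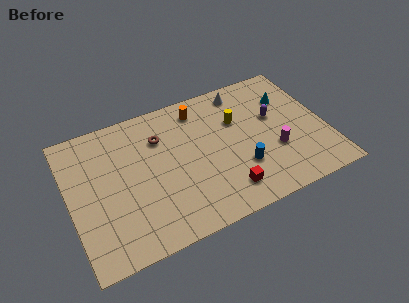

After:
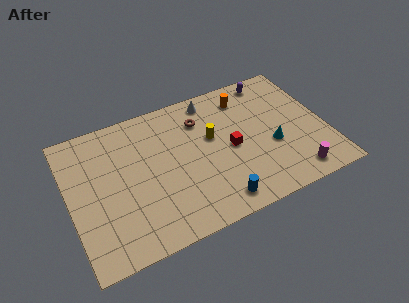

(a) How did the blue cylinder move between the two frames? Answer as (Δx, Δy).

(-1.7, -1.7)

The blue cylinder started near (10.0, 3.0) and ended near (8.3, 1.3).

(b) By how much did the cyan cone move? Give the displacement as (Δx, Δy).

(-1.4, -3.1)

The cyan cone was at about (13.4, 6.9) and moved to about (12.0, 3.8).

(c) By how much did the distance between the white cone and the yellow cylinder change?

+0.6

The distance was about 2.1 in the first image and 2.7 in the second, so they moved 0.6 units further apart.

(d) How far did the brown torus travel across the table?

2.5

The brown torus moved from about (5.6, 7.0) to (8.1, 7.3), a distance of √(2.5² + 0.3²) ≈ 2.5.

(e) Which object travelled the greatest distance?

the cyan cone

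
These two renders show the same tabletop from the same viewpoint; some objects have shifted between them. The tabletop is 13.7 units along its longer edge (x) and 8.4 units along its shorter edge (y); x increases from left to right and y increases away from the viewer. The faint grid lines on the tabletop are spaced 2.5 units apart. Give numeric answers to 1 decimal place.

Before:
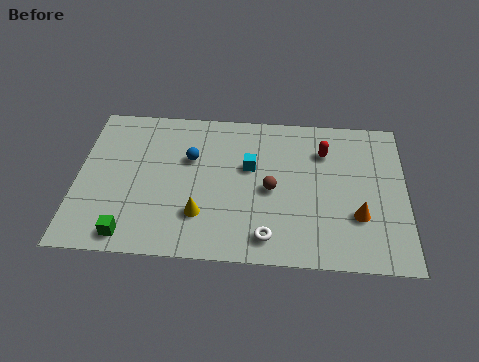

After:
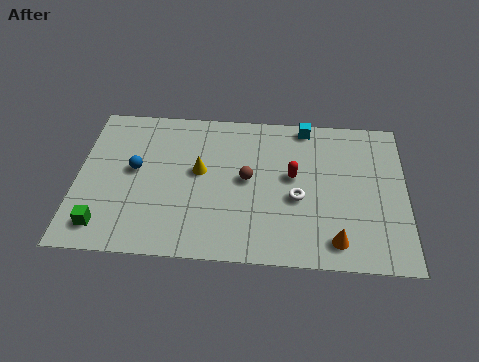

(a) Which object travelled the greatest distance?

the cyan cube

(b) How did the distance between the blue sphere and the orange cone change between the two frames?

+1.5

They were about 7.5 units apart before and 9.0 after — 1.5 units further apart.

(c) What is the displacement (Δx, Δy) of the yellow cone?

(-0.1, 2.4)

The yellow cone was at about (5.2, 2.3) and moved to about (5.1, 4.7).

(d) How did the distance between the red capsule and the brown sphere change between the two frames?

-1.3

The distance was about 3.2 in the first image and 1.9 in the second, so they moved 1.3 units closer together.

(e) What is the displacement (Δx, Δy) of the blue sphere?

(-2.3, -0.8)

The blue sphere started near (4.7, 5.4) and ended near (2.4, 4.6).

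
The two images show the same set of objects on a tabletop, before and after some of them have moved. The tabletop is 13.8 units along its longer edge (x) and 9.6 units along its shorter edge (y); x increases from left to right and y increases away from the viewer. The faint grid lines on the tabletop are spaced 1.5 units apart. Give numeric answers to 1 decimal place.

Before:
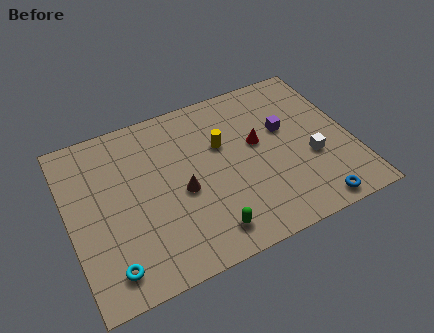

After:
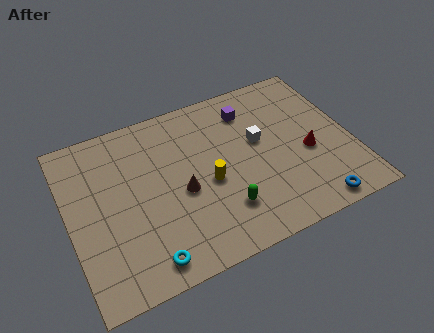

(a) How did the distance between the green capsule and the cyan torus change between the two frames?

-0.6

Before: roughly 4.7 units apart; after: 4.1. That's 0.6 units closer together.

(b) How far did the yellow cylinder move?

2.1

The yellow cylinder was near (7.6, 6.1) before and (6.7, 4.2) after, so it travelled √(0.9² + 1.9²) ≈ 2.1 units.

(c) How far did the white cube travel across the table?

3.0

From (11.7, 3.6) to (9.4, 5.6), the white cube covered √(2.3² + 2.0²) ≈ 3.0 units.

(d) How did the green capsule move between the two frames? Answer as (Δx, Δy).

(0.9, 0.9)

The green capsule started near (6.3, 1.5) and ended near (7.2, 2.4).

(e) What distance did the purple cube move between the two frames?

2.3

From (10.7, 5.8) to (9.2, 7.6), the purple cube covered √(1.5² + 1.8²) ≈ 2.3 units.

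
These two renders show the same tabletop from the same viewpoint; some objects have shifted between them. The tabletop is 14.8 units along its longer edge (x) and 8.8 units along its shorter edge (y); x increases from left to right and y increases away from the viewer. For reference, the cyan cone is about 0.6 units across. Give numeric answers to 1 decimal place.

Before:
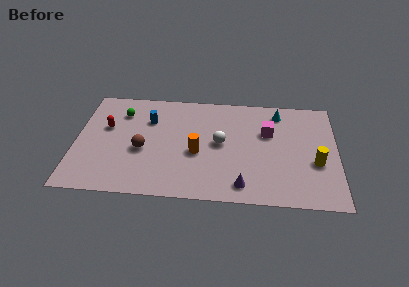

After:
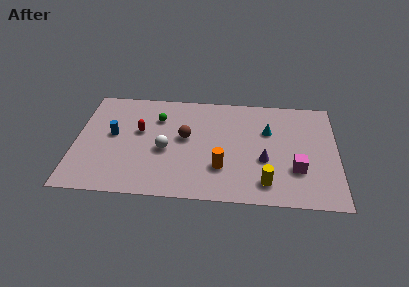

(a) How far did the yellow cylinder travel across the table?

3.3

The yellow cylinder was near (13.6, 3.4) before and (10.8, 1.6) after, so it travelled √(2.8² + 1.8²) ≈ 3.3 units.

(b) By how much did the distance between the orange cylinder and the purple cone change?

-1.0

Before: roughly 3.5 units apart; after: 2.5. That's 1.0 units closer together.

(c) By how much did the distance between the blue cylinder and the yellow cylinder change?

-0.6

Before: roughly 9.9 units apart; after: 9.3. That's 0.6 units closer together.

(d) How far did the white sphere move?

3.2

The white sphere was near (8.2, 4.6) before and (5.1, 3.8) after, so it travelled √(3.1² + 0.8²) ≈ 3.2 units.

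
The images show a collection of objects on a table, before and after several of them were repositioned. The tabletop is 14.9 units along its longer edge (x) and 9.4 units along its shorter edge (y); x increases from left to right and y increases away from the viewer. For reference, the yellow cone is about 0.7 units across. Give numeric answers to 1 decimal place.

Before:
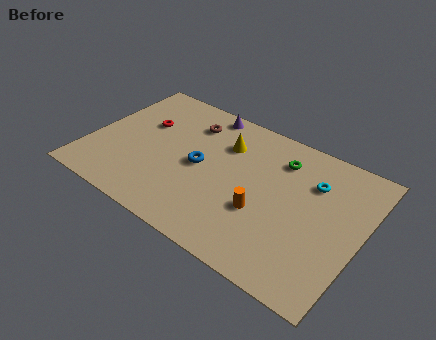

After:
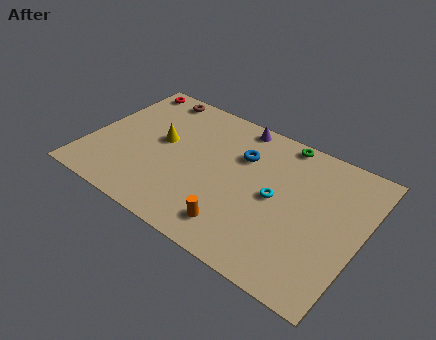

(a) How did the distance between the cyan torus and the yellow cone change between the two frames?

+1.6

Before: roughly 4.9 units apart; after: 6.5. That's 1.6 units further apart.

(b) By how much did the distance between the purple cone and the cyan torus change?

-1.9

They were about 6.6 units apart before and 4.7 after — 1.9 units closer together.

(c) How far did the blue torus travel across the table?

2.8

The blue torus moved from about (6.1, 4.6) to (8.1, 6.5), a distance of √(2.0² + 1.9²) ≈ 2.8.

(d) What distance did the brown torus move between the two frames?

2.5

The brown torus moved from about (5.0, 7.3) to (2.7, 8.4), a distance of √(2.3² + 1.1²) ≈ 2.5.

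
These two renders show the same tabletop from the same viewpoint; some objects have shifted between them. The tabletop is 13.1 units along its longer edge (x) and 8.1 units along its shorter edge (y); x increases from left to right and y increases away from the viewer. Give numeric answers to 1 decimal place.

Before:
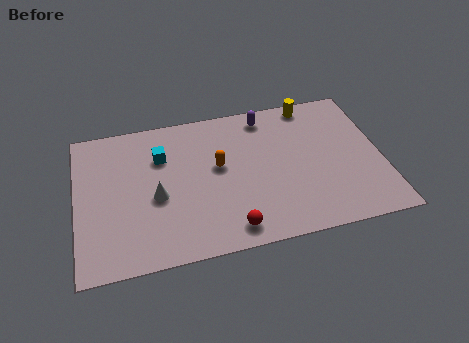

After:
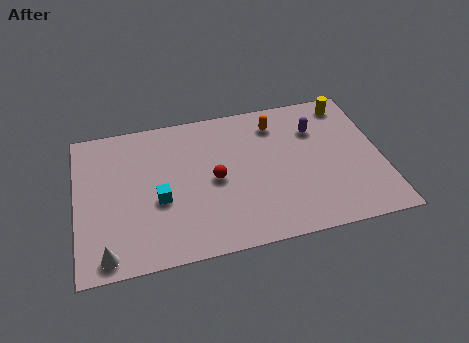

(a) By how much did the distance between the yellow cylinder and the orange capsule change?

-1.8

The distance was about 5.0 in the first image and 3.2 in the second, so they moved 1.8 units closer together.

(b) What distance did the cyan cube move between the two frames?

2.4

From (3.7, 5.7) to (3.5, 3.3), the cyan cube covered √(0.2² + 2.4²) ≈ 2.4 units.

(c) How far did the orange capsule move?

3.2

From (6.1, 4.6) to (8.7, 6.5), the orange capsule covered √(2.6² + 1.9²) ≈ 3.2 units.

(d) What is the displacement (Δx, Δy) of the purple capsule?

(2.1, -1.2)

The purple capsule was at about (8.3, 7.0) and moved to about (10.4, 5.8).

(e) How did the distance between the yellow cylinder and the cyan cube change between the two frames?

+2.4

The distance was about 6.8 in the first image and 9.2 in the second, so they moved 2.4 units further apart.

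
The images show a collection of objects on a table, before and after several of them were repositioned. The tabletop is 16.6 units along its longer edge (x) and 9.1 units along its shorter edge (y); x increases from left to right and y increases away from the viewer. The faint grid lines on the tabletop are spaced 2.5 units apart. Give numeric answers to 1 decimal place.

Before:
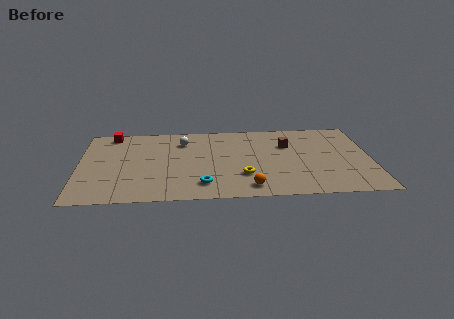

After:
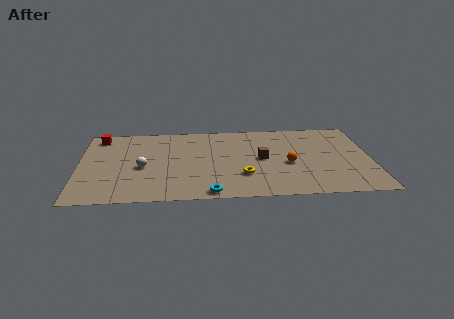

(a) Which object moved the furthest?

the white sphere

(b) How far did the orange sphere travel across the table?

3.5

The orange sphere moved from about (9.6, 1.3) to (11.9, 3.9), a distance of √(2.3² + 2.6²) ≈ 3.5.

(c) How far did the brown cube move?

2.2

The brown cube moved from about (11.9, 6.2) to (10.4, 4.6), a distance of √(1.5² + 1.6²) ≈ 2.2.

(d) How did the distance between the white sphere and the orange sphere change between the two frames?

+1.5

They were about 6.8 units apart before and 8.3 after — 1.5 units further apart.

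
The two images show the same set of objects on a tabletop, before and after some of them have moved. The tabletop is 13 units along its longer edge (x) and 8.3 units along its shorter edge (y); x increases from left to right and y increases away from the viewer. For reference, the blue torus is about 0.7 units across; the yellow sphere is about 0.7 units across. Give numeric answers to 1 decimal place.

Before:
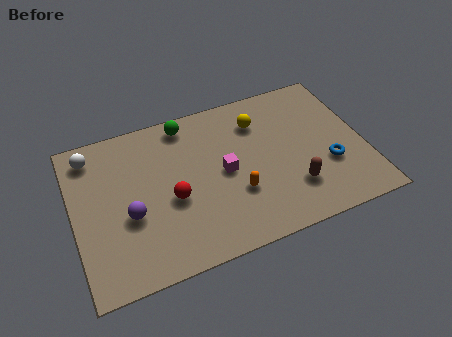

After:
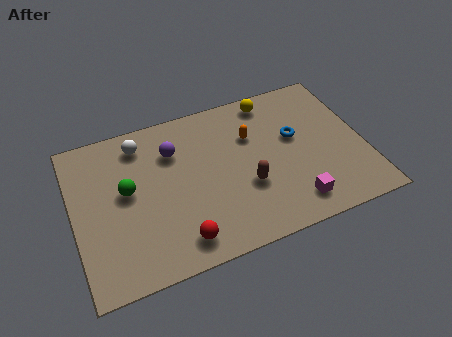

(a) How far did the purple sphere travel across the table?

3.5

The purple sphere moved from about (2.4, 3.3) to (4.6, 6.0), a distance of √(2.2² + 2.7²) ≈ 3.5.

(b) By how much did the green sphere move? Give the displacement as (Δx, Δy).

(-2.9, -2.7)

The green sphere was at about (5.3, 7.3) and moved to about (2.4, 4.6).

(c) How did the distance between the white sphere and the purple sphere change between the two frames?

-2.3

Before: roughly 4.0 units apart; after: 1.7. That's 2.3 units closer together.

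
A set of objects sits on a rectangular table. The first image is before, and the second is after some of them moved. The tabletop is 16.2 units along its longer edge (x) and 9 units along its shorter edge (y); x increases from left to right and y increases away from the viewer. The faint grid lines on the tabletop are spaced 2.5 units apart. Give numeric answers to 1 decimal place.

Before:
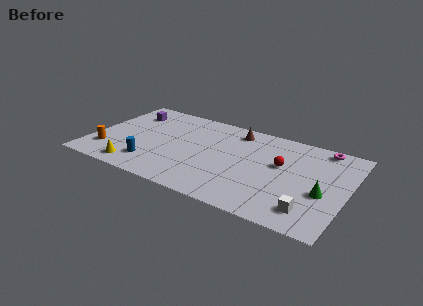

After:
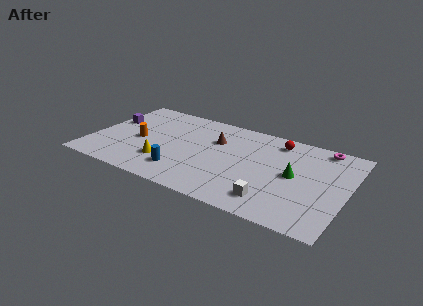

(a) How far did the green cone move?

2.1

The green cone moved from about (14.8, 3.6) to (12.9, 4.6), a distance of √(1.9² + 1.0²) ≈ 2.1.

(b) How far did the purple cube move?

1.6

The purple cube was near (1.9, 6.9) before and (0.9, 5.6) after, so it travelled √(1.0² + 1.3²) ≈ 1.6 units.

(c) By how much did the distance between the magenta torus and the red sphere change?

-0.8

They were about 3.6 units apart before and 2.8 after — 0.8 units closer together.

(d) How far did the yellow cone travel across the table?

2.1

From (3.2, 1.2) to (4.9, 2.5), the yellow cone covered √(1.7² + 1.3²) ≈ 2.1 units.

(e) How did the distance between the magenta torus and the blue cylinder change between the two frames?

-1.7

The distance was about 11.9 in the first image and 10.2 in the second, so they moved 1.7 units closer together.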